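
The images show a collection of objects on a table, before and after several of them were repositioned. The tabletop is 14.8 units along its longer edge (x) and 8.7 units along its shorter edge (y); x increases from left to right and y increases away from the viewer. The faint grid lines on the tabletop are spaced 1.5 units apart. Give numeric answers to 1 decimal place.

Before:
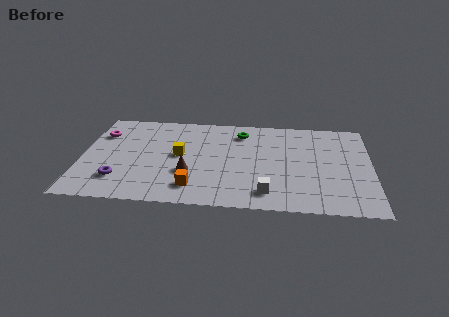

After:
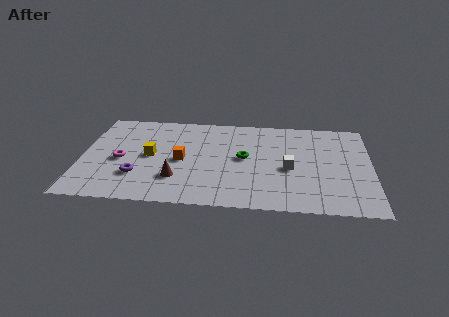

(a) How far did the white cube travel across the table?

2.5

From (9.5, 1.5) to (10.6, 3.8), the white cube covered √(1.1² + 2.3²) ≈ 2.5 units.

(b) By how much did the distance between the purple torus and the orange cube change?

-1.1

They were about 3.8 units apart before and 2.7 after — 1.1 units closer together.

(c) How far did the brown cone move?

0.8

The brown cone moved from about (5.5, 3.0) to (4.9, 2.4), a distance of √(0.6² + 0.6²) ≈ 0.8.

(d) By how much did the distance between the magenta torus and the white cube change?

-1.2

They were about 9.8 units apart before and 8.6 after — 1.2 units closer together.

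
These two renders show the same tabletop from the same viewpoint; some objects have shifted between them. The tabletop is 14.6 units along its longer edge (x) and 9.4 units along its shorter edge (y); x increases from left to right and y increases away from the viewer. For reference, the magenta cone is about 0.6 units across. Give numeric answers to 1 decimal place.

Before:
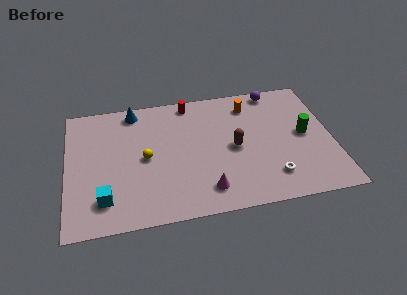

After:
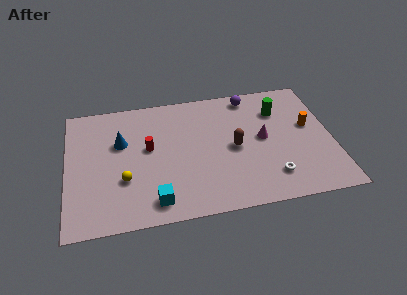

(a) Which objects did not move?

the white torus and the brown capsule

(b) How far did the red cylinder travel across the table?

3.9

From (6.9, 8.4) to (4.5, 5.3), the red cylinder covered √(2.4² + 3.1²) ≈ 3.9 units.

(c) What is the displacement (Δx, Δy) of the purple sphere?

(-1.4, -0.2)

The purple sphere was at about (11.7, 8.5) and moved to about (10.3, 8.3).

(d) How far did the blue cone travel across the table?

2.4

The blue cone moved from about (3.8, 8.3) to (3.0, 6.0), a distance of √(0.8² + 2.3²) ≈ 2.4.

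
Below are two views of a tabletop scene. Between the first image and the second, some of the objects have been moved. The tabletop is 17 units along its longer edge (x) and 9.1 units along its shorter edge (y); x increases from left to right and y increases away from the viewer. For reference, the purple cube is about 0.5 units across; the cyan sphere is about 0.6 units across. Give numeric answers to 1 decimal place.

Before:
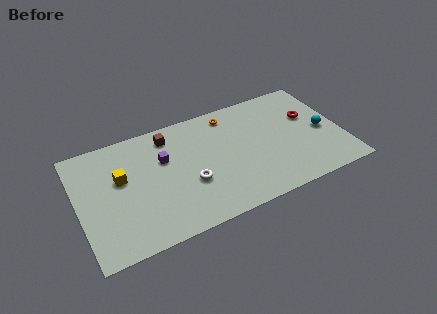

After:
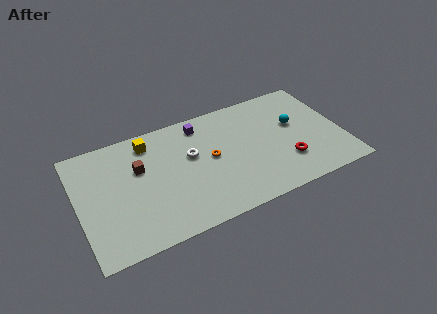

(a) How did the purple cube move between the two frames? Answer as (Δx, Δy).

(2.6, 1.8)

The purple cube was at about (5.6, 5.9) and moved to about (8.2, 7.7).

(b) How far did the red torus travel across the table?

3.6

The red torus was near (15.1, 5.7) before and (13.2, 2.6) after, so it travelled √(1.9² + 3.1²) ≈ 3.6 units.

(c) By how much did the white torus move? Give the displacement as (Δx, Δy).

(0.3, 2.1)

The white torus started near (7.0, 3.4) and ended near (7.3, 5.5).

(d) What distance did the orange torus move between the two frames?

3.4

The orange torus moved from about (10.1, 7.8) to (8.5, 4.8), a distance of √(1.6² + 3.0²) ≈ 3.4.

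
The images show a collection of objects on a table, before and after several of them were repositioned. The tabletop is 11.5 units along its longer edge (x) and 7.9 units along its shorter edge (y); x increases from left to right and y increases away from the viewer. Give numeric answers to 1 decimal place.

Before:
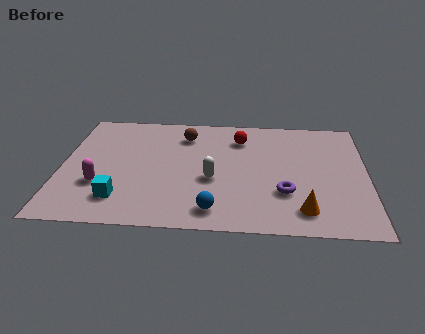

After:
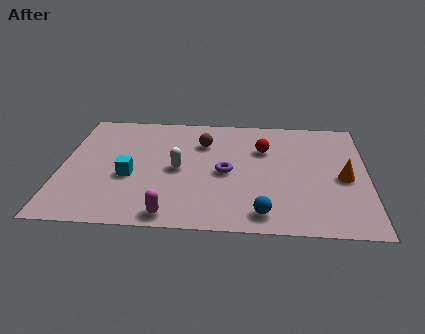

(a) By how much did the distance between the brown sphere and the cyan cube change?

-1.4

Before: roughly 5.1 units apart; after: 3.7. That's 1.4 units closer together.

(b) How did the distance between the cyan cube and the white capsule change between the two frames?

-1.8

They were about 3.7 units apart before and 1.9 after — 1.8 units closer together.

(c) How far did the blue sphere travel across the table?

1.8

The blue sphere moved from about (5.8, 1.2) to (7.6, 1.1), a distance of √(1.8² + 0.1²) ≈ 1.8.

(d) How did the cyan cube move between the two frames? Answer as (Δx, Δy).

(0.3, 1.5)

The cyan cube started near (2.3, 1.7) and ended near (2.6, 3.2).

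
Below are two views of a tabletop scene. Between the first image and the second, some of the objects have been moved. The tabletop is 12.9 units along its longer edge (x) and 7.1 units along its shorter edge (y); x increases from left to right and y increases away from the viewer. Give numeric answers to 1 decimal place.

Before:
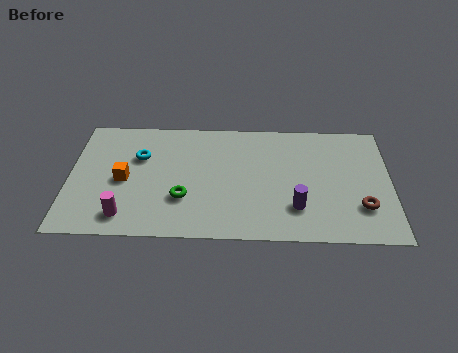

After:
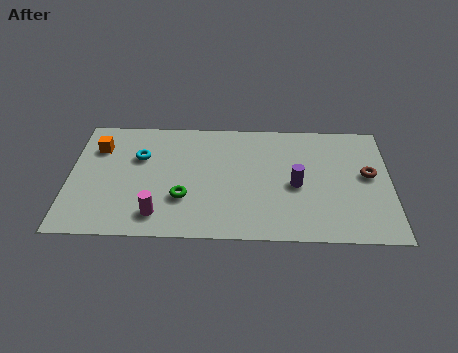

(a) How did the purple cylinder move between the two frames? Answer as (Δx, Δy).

(0.0, 1.3)

The purple cylinder was at about (9.1, 1.9) and moved to about (9.1, 3.2).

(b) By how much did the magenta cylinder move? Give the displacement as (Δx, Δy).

(1.3, 0.1)

The magenta cylinder started near (2.3, 1.2) and ended near (3.6, 1.3).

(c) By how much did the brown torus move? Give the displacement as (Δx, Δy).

(0.3, 1.9)

The brown torus was at about (11.7, 2.0) and moved to about (12.0, 3.9).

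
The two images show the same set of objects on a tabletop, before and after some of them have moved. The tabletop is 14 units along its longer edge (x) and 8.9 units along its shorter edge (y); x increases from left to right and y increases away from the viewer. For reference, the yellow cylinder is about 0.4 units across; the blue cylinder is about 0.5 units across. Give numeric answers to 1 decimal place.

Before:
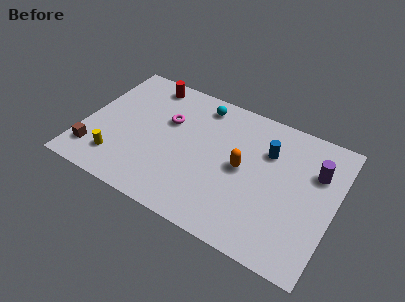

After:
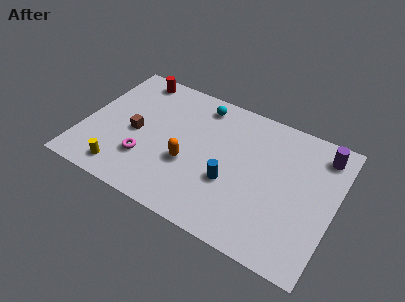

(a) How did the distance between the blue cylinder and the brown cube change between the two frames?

-4.6

The distance was about 10.2 in the first image and 5.6 in the second, so they moved 4.6 units closer together.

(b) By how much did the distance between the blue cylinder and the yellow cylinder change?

-2.9

Before: roughly 9.0 units apart; after: 6.1. That's 2.9 units closer together.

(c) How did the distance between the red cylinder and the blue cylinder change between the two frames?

+0.4

Before: roughly 7.3 units apart; after: 7.7. That's 0.4 units further apart.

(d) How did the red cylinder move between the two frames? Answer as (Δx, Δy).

(-0.8, 0.1)

The red cylinder was at about (3.0, 7.8) and moved to about (2.2, 7.9).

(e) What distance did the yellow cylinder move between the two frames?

0.7

From (2.2, 1.9) to (2.6, 1.3), the yellow cylinder covered √(0.4² + 0.6²) ≈ 0.7 units.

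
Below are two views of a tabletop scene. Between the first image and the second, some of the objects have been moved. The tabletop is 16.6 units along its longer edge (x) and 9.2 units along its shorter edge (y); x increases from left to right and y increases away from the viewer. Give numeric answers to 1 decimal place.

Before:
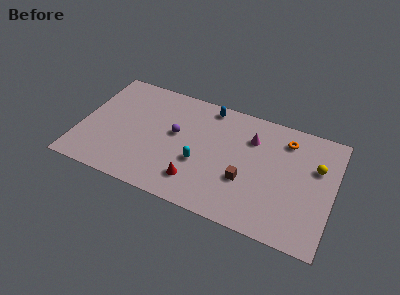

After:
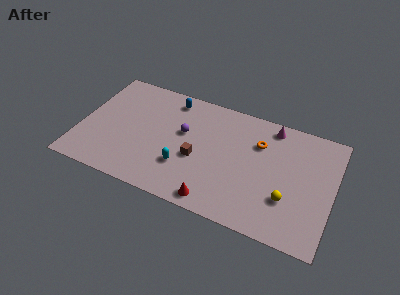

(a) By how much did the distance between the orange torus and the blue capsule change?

+0.9

Before: roughly 5.3 units apart; after: 6.2. That's 0.9 units further apart.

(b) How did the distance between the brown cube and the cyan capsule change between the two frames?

-1.7

Before: roughly 3.0 units apart; after: 1.3. That's 1.7 units closer together.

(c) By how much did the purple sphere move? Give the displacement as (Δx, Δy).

(0.5, 0.3)

The purple sphere started near (6.2, 5.2) and ended near (6.7, 5.5).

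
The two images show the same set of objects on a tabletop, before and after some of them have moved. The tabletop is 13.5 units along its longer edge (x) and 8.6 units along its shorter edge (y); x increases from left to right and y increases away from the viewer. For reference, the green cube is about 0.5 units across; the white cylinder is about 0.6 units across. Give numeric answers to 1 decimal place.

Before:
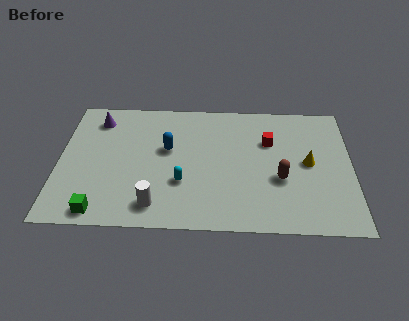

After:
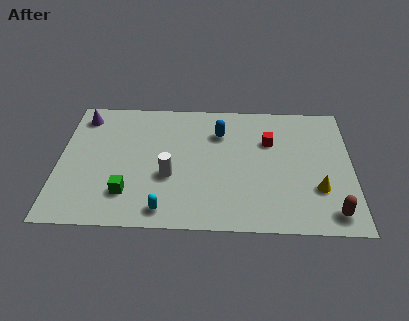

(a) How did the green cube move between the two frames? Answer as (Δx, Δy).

(1.2, 1.2)

The green cube started near (2.0, 0.9) and ended near (3.2, 2.1).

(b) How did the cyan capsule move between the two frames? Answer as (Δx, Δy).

(-0.8, -1.8)

From the two frames, the cyan capsule sits at roughly (5.7, 2.9) before and (4.9, 1.1) after.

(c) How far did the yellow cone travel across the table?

1.7

The yellow cone was near (11.5, 4.4) before and (11.9, 2.7) after, so it travelled √(0.4² + 1.7²) ≈ 1.7 units.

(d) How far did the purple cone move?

0.7

The purple cone was near (1.7, 7.0) before and (1.0, 7.2) after, so it travelled √(0.7² + 0.2²) ≈ 0.7 units.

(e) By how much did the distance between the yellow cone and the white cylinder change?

-0.8

Before: roughly 7.6 units apart; after: 6.8. That's 0.8 units closer together.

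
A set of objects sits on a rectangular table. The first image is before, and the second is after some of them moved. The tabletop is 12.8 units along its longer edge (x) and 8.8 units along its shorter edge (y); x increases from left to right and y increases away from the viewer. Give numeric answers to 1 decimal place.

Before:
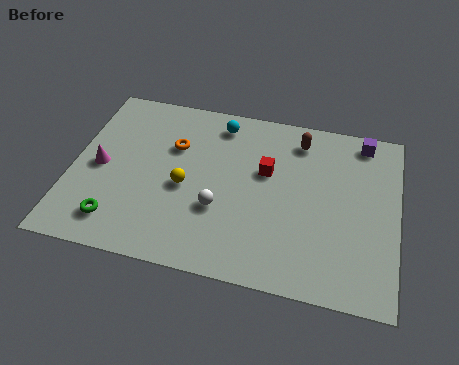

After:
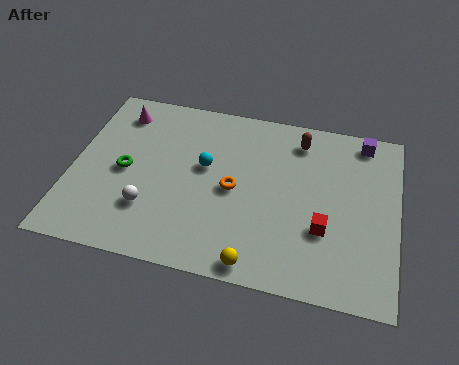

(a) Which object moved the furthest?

the yellow sphere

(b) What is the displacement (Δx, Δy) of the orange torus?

(2.5, -1.7)

From the two frames, the orange torus sits at roughly (3.9, 5.9) before and (6.4, 4.2) after.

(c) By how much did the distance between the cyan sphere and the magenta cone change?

-1.4

The distance was about 5.6 in the first image and 4.2 in the second, so they moved 1.4 units closer together.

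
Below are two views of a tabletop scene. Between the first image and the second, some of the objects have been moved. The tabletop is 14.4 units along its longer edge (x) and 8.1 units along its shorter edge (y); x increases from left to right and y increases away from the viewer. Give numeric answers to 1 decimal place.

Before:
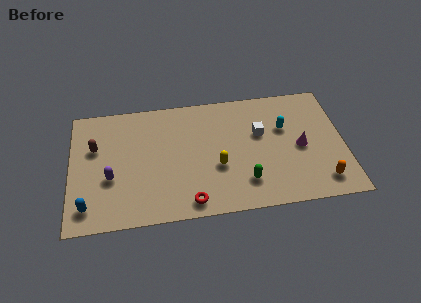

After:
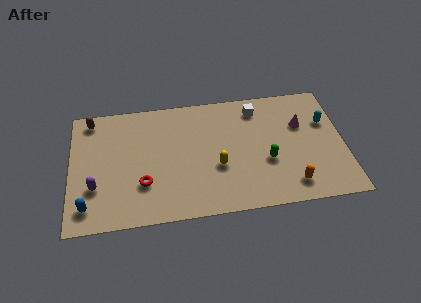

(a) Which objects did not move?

the blue capsule and the yellow capsule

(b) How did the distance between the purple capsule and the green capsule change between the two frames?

+1.9

Before: roughly 7.1 units apart; after: 9.0. That's 1.9 units further apart.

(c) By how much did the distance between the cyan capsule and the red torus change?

+3.5

The distance was about 6.6 in the first image and 10.1 in the second, so they moved 3.5 units further apart.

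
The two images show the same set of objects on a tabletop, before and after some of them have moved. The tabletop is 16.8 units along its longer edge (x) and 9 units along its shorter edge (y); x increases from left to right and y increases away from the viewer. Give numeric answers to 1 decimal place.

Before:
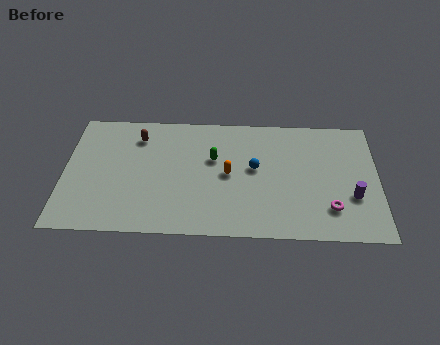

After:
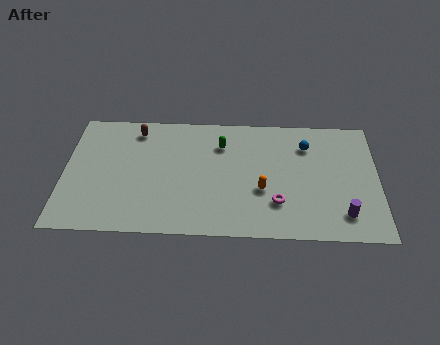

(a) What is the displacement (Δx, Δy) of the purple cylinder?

(-0.5, -1.3)

The purple cylinder started near (15.4, 3.1) and ended near (14.9, 1.8).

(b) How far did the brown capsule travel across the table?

0.5

The brown capsule moved from about (3.9, 7.1) to (3.8, 7.6), a distance of √(0.1² + 0.5²) ≈ 0.5.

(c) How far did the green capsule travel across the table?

1.2

The green capsule was near (8.0, 5.6) before and (8.4, 6.7) after, so it travelled √(0.4² + 1.1²) ≈ 1.2 units.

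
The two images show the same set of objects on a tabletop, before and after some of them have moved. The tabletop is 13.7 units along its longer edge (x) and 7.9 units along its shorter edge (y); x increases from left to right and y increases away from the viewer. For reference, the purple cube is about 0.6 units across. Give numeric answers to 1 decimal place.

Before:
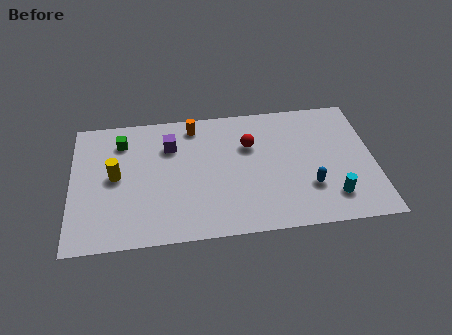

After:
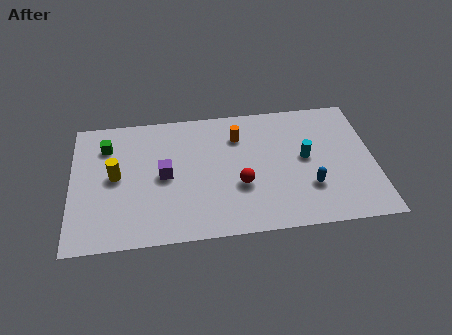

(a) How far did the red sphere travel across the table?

2.5

From (8.1, 5.3) to (7.6, 2.9), the red sphere covered √(0.5² + 2.4²) ≈ 2.5 units.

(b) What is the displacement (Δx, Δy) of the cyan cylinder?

(-1.1, 2.5)

The cyan cylinder was at about (11.7, 1.7) and moved to about (10.6, 4.2).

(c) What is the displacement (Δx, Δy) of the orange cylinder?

(2.0, -0.9)

The orange cylinder was at about (5.6, 6.8) and moved to about (7.6, 5.9).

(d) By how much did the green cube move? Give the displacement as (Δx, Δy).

(-0.7, -0.2)

From the two frames, the green cube sits at roughly (2.3, 6.2) before and (1.6, 6.0) after.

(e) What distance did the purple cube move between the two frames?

1.8

The purple cube moved from about (4.5, 5.7) to (4.2, 3.9), a distance of √(0.3² + 1.8²) ≈ 1.8.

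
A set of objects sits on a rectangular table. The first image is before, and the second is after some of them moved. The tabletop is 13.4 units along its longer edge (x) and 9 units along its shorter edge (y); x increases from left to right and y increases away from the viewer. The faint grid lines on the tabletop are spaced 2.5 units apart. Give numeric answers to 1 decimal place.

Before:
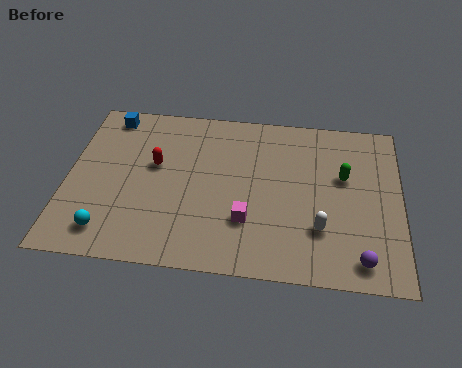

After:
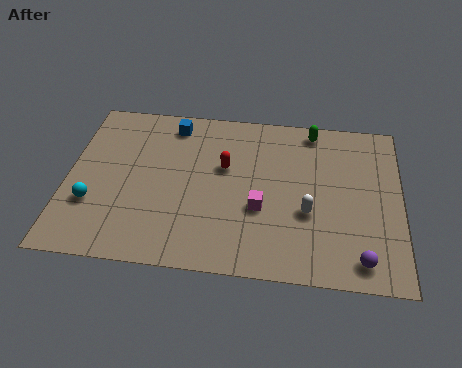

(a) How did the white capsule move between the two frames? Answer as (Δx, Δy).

(-0.5, 0.8)

The white capsule started near (10.2, 2.6) and ended near (9.7, 3.4).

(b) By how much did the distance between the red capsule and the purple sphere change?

-2.3

They were about 9.3 units apart before and 7.0 after — 2.3 units closer together.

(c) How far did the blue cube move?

2.6

The blue cube moved from about (1.5, 7.9) to (4.1, 7.7), a distance of √(2.6² + 0.2²) ≈ 2.6.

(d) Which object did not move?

the purple sphere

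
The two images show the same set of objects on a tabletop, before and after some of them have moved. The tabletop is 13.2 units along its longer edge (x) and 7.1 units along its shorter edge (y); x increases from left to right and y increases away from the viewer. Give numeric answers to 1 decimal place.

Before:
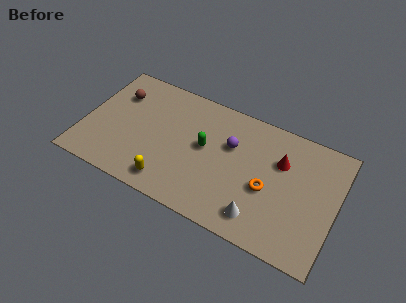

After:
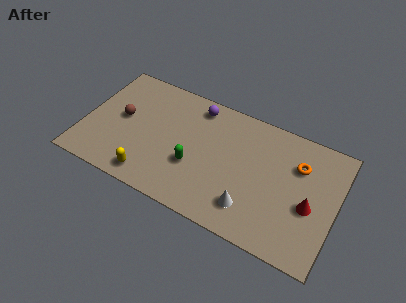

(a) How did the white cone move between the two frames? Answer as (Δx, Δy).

(-0.5, 0.3)

The white cone was at about (9.5, 1.3) and moved to about (9.0, 1.6).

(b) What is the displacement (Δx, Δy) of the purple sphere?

(-2.0, 1.5)

From the two frames, the purple sphere sits at roughly (7.6, 4.6) before and (5.6, 6.1) after.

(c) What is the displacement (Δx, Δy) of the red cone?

(1.7, -1.8)

From the two frames, the red cone sits at roughly (10.2, 4.8) before and (11.9, 3.0) after.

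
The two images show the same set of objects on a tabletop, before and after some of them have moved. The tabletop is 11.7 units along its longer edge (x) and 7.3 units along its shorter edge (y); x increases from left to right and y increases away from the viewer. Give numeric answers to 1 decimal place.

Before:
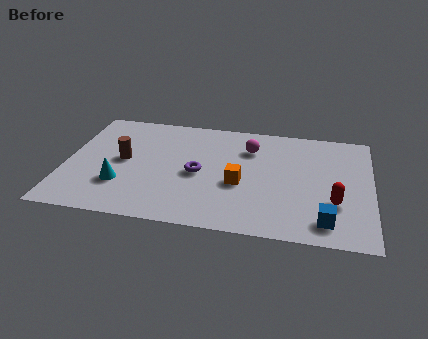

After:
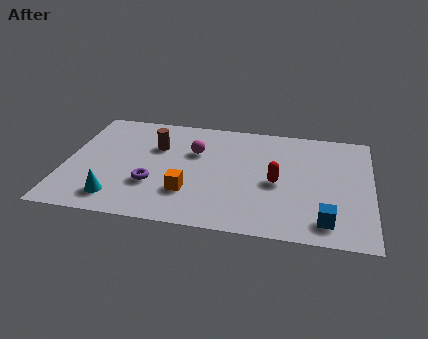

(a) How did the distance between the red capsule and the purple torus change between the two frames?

-0.5

Before: roughly 5.3 units apart; after: 4.8. That's 0.5 units closer together.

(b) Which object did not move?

the blue cube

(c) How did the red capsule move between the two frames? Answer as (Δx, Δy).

(-2.2, 0.9)

From the two frames, the red capsule sits at roughly (10.3, 2.4) before and (8.1, 3.3) after.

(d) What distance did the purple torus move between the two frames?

2.0

The purple torus moved from about (5.1, 3.4) to (3.4, 2.4), a distance of √(1.7² + 1.0²) ≈ 2.0.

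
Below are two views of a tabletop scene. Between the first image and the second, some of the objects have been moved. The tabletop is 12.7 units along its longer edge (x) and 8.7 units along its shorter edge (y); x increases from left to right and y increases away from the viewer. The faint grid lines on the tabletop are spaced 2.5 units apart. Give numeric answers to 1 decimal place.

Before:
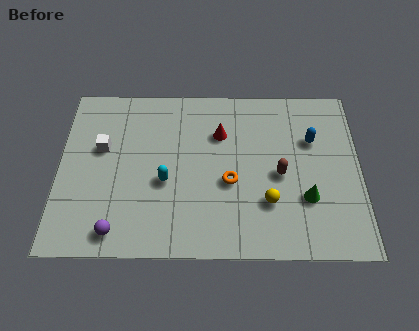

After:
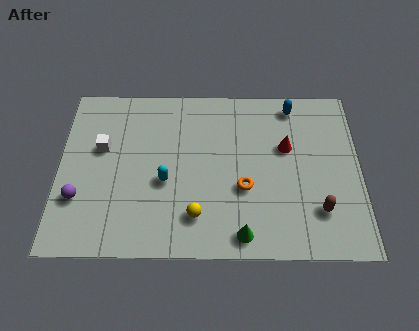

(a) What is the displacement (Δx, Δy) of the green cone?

(-2.7, -1.8)

The green cone started near (10.4, 2.8) and ended near (7.7, 1.0).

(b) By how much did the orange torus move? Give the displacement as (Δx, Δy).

(0.6, -0.3)

From the two frames, the orange torus sits at roughly (7.2, 3.6) before and (7.8, 3.3) after.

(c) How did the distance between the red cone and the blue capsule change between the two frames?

-1.7

The distance was about 3.9 in the first image and 2.2 in the second, so they moved 1.7 units closer together.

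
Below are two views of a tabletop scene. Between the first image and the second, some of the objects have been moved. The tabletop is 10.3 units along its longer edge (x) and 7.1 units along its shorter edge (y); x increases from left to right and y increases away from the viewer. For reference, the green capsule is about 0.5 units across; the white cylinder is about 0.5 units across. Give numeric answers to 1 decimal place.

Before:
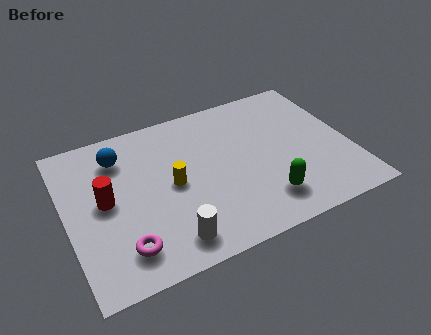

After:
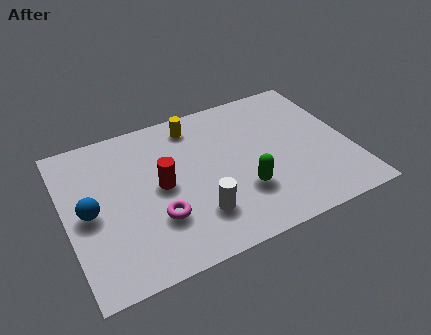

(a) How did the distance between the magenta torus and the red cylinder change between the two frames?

-0.9

They were about 2.3 units apart before and 1.4 after — 0.9 units closer together.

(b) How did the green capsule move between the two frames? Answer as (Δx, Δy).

(-0.7, 0.7)

The green capsule was at about (6.9, 1.5) and moved to about (6.2, 2.2).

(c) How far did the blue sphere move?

2.5

From (2.1, 5.5) to (0.8, 3.4), the blue sphere covered √(1.3² + 2.1²) ≈ 2.5 units.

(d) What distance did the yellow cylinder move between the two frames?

2.7

The yellow cylinder was near (3.8, 3.5) before and (4.9, 6.0) after, so it travelled √(1.1² + 2.5²) ≈ 2.7 units.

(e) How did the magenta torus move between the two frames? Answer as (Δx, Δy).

(1.3, 0.8)

From the two frames, the magenta torus sits at roughly (1.8, 1.4) before and (3.1, 2.2) after.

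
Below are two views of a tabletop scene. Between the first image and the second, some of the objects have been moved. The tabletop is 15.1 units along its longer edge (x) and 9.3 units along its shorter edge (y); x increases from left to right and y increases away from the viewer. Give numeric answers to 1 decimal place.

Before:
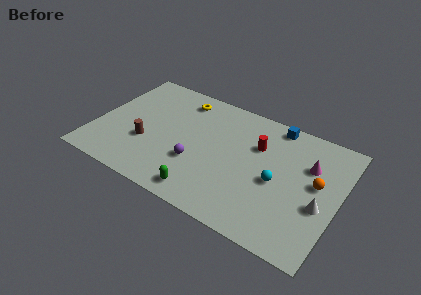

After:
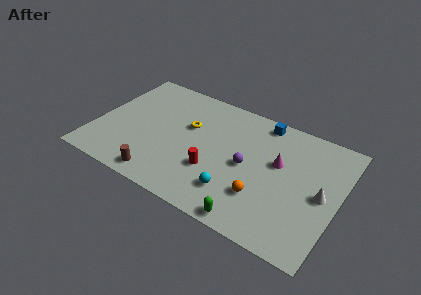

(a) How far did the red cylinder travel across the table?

3.9

From (9.9, 6.3) to (7.6, 3.1), the red cylinder covered √(2.3² + 3.2²) ≈ 3.9 units.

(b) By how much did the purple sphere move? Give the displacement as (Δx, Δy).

(3.0, 1.3)

The purple sphere was at about (6.5, 3.2) and moved to about (9.5, 4.5).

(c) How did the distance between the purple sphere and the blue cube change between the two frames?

-2.9

The distance was about 6.7 in the first image and 3.8 in the second, so they moved 2.9 units closer together.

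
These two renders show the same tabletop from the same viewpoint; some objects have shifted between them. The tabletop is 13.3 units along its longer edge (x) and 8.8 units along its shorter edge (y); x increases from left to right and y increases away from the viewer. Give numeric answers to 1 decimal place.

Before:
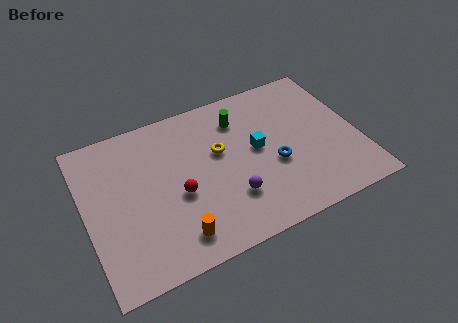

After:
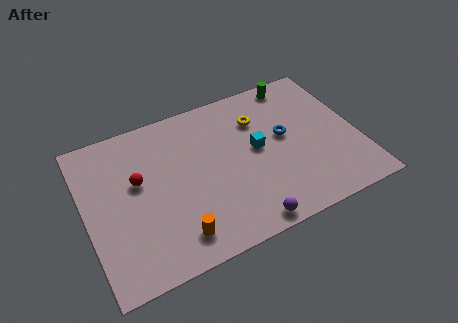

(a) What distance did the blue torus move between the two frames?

1.6

The blue torus was near (9.1, 3.5) before and (9.8, 4.9) after, so it travelled √(0.7² + 1.4²) ≈ 1.6 units.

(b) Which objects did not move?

the cyan cube and the orange cylinder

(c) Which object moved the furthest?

the green cylinder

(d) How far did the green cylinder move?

3.2

From (7.8, 6.8) to (10.8, 7.9), the green cylinder covered √(3.0² + 1.1²) ≈ 3.2 units.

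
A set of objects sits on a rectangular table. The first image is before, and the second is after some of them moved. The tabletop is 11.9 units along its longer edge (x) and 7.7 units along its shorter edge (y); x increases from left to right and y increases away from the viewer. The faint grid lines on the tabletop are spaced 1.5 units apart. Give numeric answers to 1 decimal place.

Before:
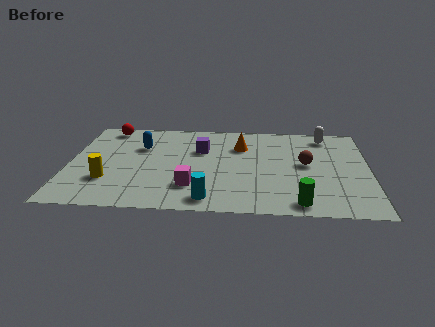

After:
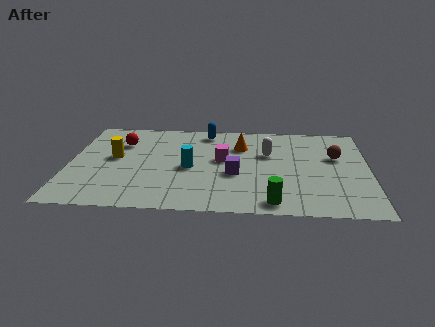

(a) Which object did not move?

the orange cone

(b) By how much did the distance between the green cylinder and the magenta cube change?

-0.4

They were about 4.3 units apart before and 3.9 after — 0.4 units closer together.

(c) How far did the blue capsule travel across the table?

3.0

The blue capsule was near (2.8, 5.2) before and (5.4, 6.7) after, so it travelled √(2.6² + 1.5²) ≈ 3.0 units.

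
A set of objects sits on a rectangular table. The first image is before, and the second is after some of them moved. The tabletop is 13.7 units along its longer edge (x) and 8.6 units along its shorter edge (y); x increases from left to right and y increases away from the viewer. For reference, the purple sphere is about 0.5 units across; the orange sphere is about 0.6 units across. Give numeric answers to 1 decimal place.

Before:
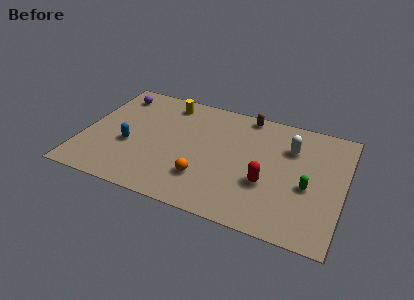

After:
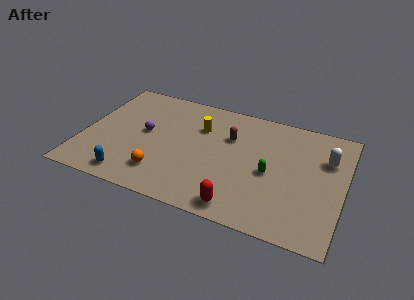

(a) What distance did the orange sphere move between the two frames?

2.2

The orange sphere moved from about (6.6, 2.3) to (4.4, 1.9), a distance of √(2.2² + 0.4²) ≈ 2.2.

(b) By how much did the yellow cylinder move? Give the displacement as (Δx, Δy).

(1.9, -1.3)

The yellow cylinder started near (4.1, 7.3) and ended near (6.0, 6.0).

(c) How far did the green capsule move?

2.0

The green capsule moved from about (11.9, 3.6) to (9.9, 3.9), a distance of √(2.0² + 0.3²) ≈ 2.0.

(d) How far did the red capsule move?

2.4

The red capsule was near (9.8, 3.1) before and (8.6, 1.0) after, so it travelled √(1.2² + 2.1²) ≈ 2.4 units.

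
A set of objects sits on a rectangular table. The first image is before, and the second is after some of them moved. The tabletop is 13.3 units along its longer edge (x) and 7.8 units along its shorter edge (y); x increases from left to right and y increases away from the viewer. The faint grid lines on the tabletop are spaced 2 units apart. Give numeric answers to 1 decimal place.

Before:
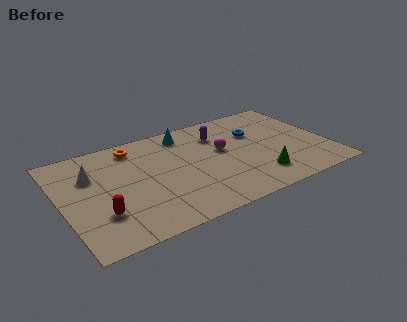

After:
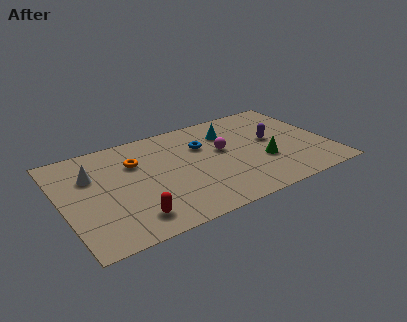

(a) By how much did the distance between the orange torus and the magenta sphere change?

-0.3

The distance was about 4.7 in the first image and 4.4 in the second, so they moved 0.3 units closer together.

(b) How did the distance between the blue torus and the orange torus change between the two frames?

-2.8

They were about 6.2 units apart before and 3.4 after — 2.8 units closer together.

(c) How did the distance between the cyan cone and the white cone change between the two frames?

+1.9

The distance was about 5.1 in the first image and 7.0 in the second, so they moved 1.9 units further apart.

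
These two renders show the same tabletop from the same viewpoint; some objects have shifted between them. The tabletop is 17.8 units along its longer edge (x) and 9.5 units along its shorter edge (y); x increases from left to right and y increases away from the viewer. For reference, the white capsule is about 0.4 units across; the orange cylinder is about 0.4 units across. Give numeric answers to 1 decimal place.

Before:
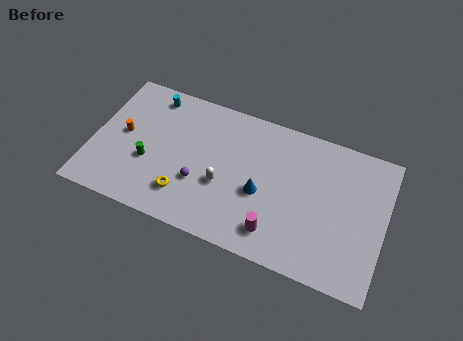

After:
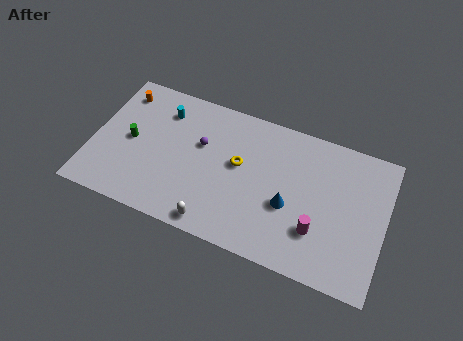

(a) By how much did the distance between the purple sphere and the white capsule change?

+3.6

They were about 1.5 units apart before and 5.1 after — 3.6 units further apart.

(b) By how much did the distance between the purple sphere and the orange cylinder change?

+0.3

Before: roughly 5.2 units apart; after: 5.5. That's 0.3 units further apart.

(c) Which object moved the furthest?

the yellow torus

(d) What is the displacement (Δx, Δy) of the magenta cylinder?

(2.4, 1.0)

The magenta cylinder started near (11.5, 1.8) and ended near (13.9, 2.8).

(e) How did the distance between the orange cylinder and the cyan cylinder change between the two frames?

-0.8

Before: roughly 3.5 units apart; after: 2.7. That's 0.8 units closer together.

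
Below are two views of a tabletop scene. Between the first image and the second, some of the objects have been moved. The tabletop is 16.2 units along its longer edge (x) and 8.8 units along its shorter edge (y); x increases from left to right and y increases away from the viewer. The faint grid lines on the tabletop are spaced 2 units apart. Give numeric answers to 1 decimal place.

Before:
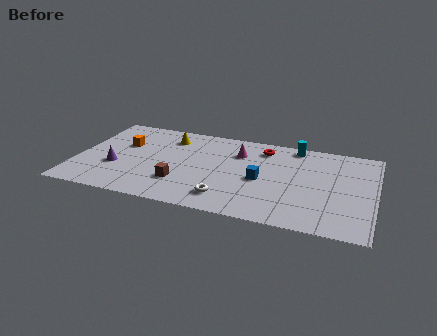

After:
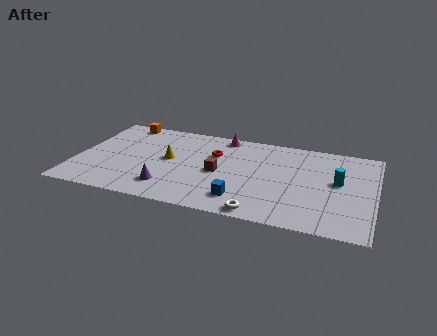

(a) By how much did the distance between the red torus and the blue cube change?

+1.3

The distance was about 3.2 in the first image and 4.5 in the second, so they moved 1.3 units further apart.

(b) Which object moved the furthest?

the cyan cylinder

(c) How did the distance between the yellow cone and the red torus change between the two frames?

-2.5

The distance was about 5.2 in the first image and 2.7 in the second, so they moved 2.5 units closer together.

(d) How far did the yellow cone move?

2.3

The yellow cone was near (4.8, 7.0) before and (5.0, 4.7) after, so it travelled √(0.2² + 2.3²) ≈ 2.3 units.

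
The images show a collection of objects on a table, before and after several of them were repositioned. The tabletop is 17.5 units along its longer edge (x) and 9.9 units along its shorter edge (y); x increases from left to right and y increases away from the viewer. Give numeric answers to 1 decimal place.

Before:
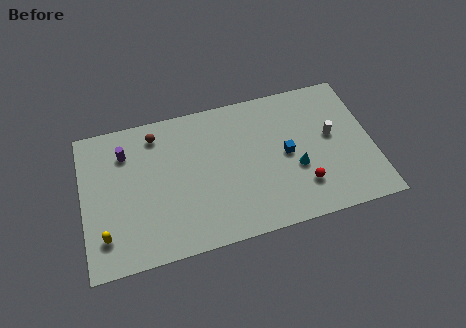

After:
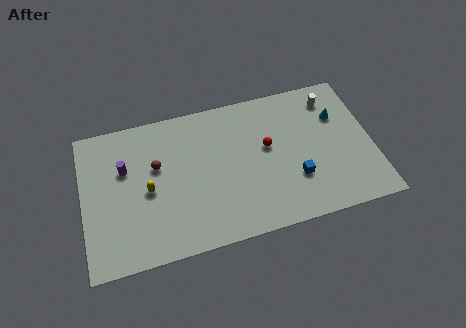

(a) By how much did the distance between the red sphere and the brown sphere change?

-3.6

Before: roughly 10.3 units apart; after: 6.7. That's 3.6 units closer together.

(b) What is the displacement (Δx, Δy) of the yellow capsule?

(2.7, 2.4)

The yellow capsule was at about (1.2, 2.2) and moved to about (3.9, 4.6).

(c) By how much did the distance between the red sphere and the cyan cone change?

+3.2

The distance was about 1.3 in the first image and 4.5 in the second, so they moved 3.2 units further apart.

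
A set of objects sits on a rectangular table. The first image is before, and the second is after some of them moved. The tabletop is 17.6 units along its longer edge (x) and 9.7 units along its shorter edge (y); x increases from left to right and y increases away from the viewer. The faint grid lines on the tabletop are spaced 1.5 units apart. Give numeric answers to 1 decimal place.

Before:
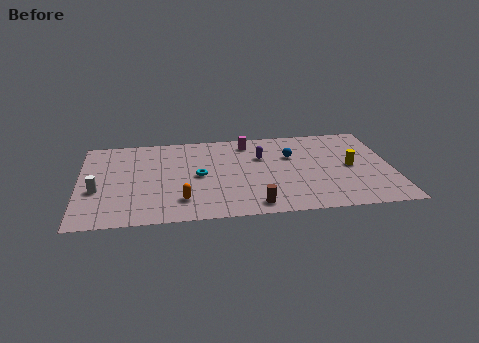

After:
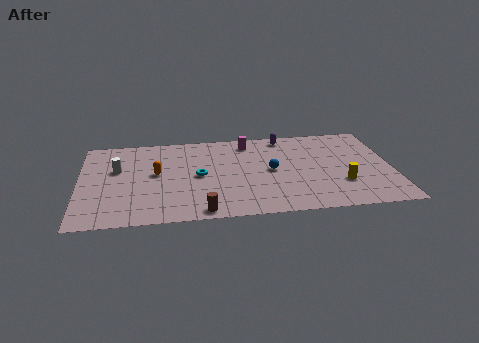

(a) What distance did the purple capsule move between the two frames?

2.5

From (10.3, 6.5) to (11.7, 8.6), the purple capsule covered √(1.4² + 2.1²) ≈ 2.5 units.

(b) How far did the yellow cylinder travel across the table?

1.9

The yellow cylinder was near (15.3, 4.8) before and (14.7, 3.0) after, so it travelled √(0.6² + 1.8²) ≈ 1.9 units.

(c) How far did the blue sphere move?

1.9

From (12.0, 6.4) to (10.8, 4.9), the blue sphere covered √(1.2² + 1.5²) ≈ 1.9 units.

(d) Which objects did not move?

the cyan torus and the magenta cylinder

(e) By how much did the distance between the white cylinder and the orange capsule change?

-2.7

They were about 5.0 units apart before and 2.3 after — 2.7 units closer together.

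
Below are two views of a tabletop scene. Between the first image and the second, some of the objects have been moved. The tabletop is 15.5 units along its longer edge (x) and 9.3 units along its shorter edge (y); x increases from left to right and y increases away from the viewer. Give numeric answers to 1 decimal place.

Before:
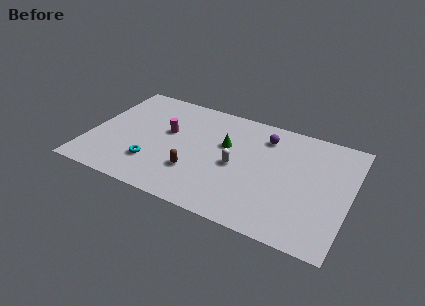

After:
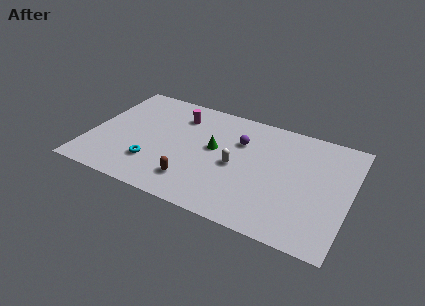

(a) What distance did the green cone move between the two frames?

0.8

The green cone was near (8.0, 5.8) before and (7.4, 5.2) after, so it travelled √(0.6² + 0.6²) ≈ 0.8 units.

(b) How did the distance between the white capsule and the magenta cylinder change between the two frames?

+0.3

Before: roughly 4.5 units apart; after: 4.8. That's 0.3 units further apart.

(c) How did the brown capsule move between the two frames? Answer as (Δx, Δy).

(0.0, -0.8)

From the two frames, the brown capsule sits at roughly (6.5, 2.8) before and (6.5, 2.0) after.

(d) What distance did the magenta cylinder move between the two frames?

1.8

From (4.5, 5.5) to (5.0, 7.2), the magenta cylinder covered √(0.5² + 1.7²) ≈ 1.8 units.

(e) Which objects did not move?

the white capsule and the cyan torus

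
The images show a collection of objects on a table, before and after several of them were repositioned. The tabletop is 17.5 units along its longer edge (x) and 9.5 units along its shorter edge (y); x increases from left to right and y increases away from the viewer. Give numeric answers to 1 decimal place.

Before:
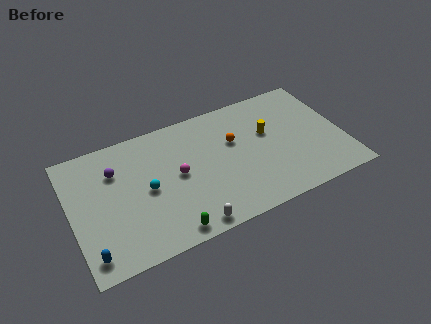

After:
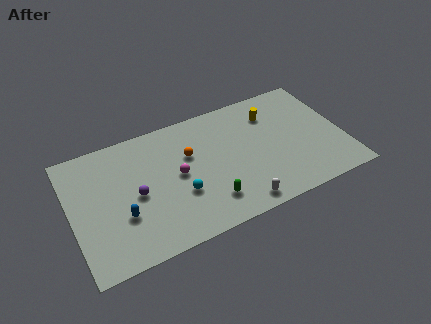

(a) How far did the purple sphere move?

2.5

From (3.0, 6.8) to (4.1, 4.5), the purple sphere covered √(1.1² + 2.3²) ≈ 2.5 units.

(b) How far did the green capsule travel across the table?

2.9

The green capsule moved from about (5.8, 1.0) to (8.5, 2.1), a distance of √(2.7² + 1.1²) ≈ 2.9.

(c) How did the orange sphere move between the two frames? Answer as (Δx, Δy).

(-2.9, 0.1)

The orange sphere started near (10.6, 6.0) and ended near (7.7, 6.1).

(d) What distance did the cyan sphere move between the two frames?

2.3

The cyan sphere moved from about (4.8, 4.6) to (6.8, 3.4), a distance of √(2.0² + 1.2²) ≈ 2.3.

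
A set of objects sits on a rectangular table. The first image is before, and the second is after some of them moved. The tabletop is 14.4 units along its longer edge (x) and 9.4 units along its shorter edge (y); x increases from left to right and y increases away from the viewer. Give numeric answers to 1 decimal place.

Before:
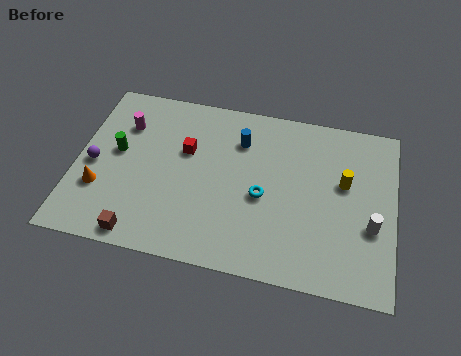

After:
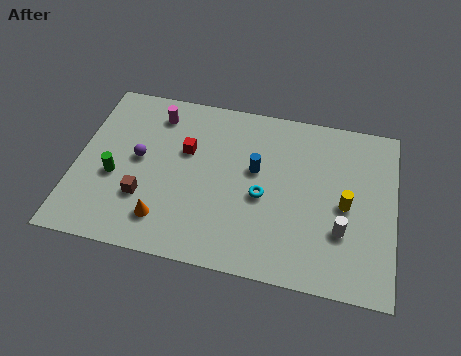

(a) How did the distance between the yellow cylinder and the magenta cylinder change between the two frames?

-0.8

The distance was about 10.2 in the first image and 9.4 in the second, so they moved 0.8 units closer together.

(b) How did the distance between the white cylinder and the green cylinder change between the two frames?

-1.4

The distance was about 11.7 in the first image and 10.3 in the second, so they moved 1.4 units closer together.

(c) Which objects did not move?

the cyan torus and the red cube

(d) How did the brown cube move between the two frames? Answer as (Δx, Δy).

(0.0, 2.0)

The brown cube started near (3.2, 0.9) and ended near (3.2, 2.9).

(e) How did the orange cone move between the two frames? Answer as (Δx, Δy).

(3.0, -1.1)

The orange cone started near (1.2, 3.0) and ended near (4.2, 1.9).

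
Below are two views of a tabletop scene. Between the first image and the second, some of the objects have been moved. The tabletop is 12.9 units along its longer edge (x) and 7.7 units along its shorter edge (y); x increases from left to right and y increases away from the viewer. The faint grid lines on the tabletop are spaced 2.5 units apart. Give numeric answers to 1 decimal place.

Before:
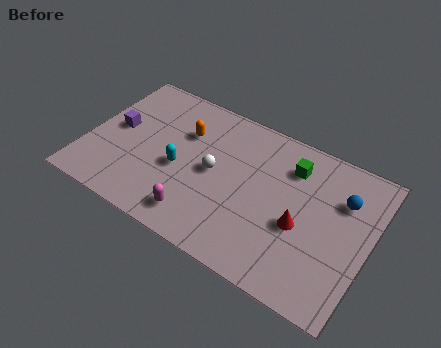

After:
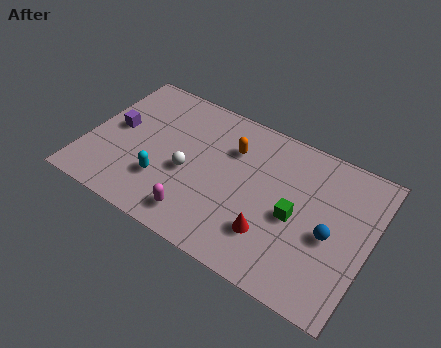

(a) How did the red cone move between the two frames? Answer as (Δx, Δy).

(-1.2, -1.1)

The red cone started near (9.9, 3.2) and ended near (8.7, 2.1).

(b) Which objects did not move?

the magenta capsule and the purple cube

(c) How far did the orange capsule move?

2.2

From (4.2, 5.3) to (6.4, 5.5), the orange capsule covered √(2.2² + 0.2²) ≈ 2.2 units.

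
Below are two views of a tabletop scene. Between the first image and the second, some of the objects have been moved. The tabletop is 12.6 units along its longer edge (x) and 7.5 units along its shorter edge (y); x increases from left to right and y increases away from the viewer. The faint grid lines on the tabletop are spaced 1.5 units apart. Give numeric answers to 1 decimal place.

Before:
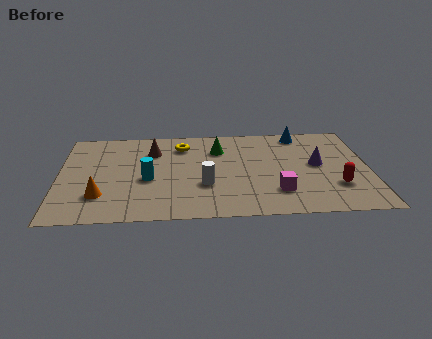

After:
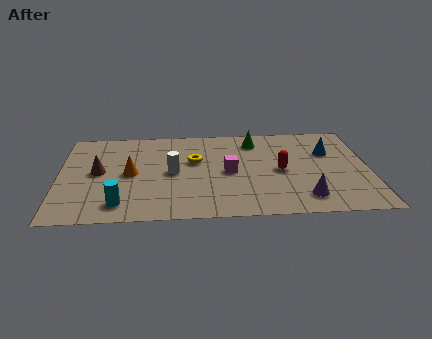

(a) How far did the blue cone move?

1.9

From (9.9, 6.6) to (11.0, 5.0), the blue cone covered √(1.1² + 1.6²) ≈ 1.9 units.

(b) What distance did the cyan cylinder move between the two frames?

2.2

From (3.6, 3.2) to (2.5, 1.3), the cyan cylinder covered √(1.1² + 1.9²) ≈ 2.2 units.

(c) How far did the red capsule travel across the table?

2.6

The red capsule moved from about (11.2, 2.2) to (9.0, 3.6), a distance of √(2.2² + 1.4²) ≈ 2.6.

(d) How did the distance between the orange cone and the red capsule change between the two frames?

-3.4

The distance was about 9.5 in the first image and 6.1 in the second, so they moved 3.4 units closer together.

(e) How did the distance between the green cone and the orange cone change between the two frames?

-0.3

They were about 5.9 units apart before and 5.6 after — 0.3 units closer together.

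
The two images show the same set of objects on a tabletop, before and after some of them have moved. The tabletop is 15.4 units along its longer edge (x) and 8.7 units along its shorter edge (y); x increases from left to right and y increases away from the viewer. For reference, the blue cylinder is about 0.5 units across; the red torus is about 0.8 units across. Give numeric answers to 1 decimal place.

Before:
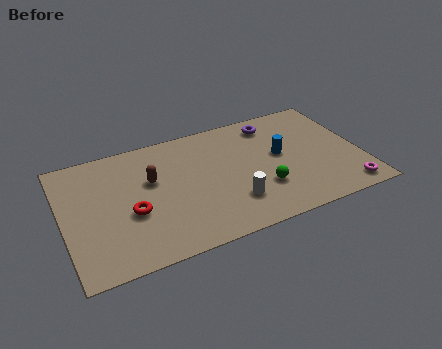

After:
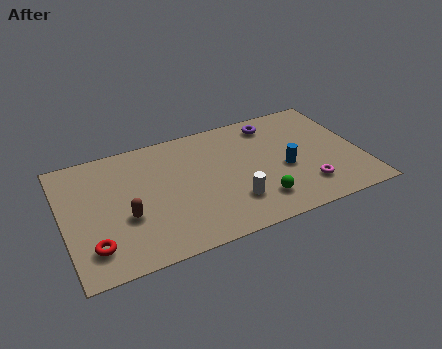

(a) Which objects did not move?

the white cylinder and the purple torus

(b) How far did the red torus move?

2.6

The red torus moved from about (3.4, 3.5) to (1.3, 1.9), a distance of √(2.1² + 1.6²) ≈ 2.6.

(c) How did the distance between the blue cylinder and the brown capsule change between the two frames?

+1.6

They were about 6.7 units apart before and 8.3 after — 1.6 units further apart.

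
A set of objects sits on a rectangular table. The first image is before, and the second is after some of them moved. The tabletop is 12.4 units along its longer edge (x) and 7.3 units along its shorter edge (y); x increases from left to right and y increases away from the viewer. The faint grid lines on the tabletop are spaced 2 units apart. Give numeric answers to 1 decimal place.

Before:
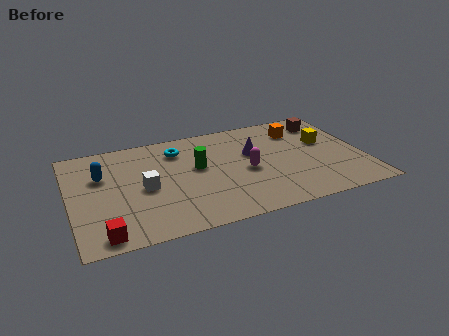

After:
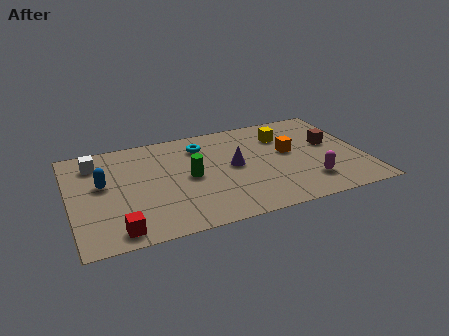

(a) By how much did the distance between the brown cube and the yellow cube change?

+0.7

Before: roughly 1.5 units apart; after: 2.2. That's 0.7 units further apart.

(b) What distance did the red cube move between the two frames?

0.6

The red cube was near (1.2, 0.8) before and (1.8, 0.9) after, so it travelled √(0.6² + 0.1²) ≈ 0.6 units.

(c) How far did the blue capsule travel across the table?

0.6

From (1.4, 4.8) to (1.4, 4.2), the blue capsule covered √(0.0² + 0.6²) ≈ 0.6 units.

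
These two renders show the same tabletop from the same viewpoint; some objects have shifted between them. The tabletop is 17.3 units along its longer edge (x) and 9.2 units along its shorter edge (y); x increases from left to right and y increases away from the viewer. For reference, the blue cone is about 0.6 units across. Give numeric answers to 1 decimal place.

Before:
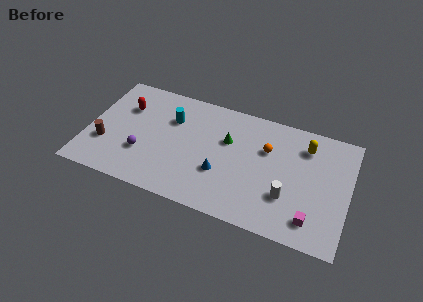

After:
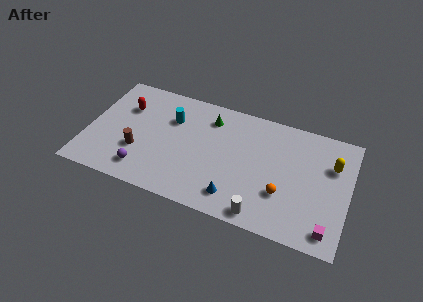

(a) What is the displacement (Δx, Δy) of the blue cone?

(1.1, -1.5)

From the two frames, the blue cone sits at roughly (9.0, 3.2) before and (10.1, 1.7) after.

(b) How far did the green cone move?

1.9

From (9.2, 5.9) to (7.9, 7.3), the green cone covered √(1.3² + 1.4²) ≈ 1.9 units.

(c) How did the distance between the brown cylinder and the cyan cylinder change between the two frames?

-1.5

They were about 5.3 units apart before and 3.8 after — 1.5 units closer together.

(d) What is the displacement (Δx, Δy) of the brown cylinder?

(2.2, 0.1)

From the two frames, the brown cylinder sits at roughly (1.3, 3.0) before and (3.5, 3.1) after.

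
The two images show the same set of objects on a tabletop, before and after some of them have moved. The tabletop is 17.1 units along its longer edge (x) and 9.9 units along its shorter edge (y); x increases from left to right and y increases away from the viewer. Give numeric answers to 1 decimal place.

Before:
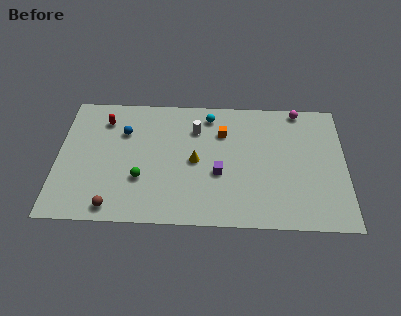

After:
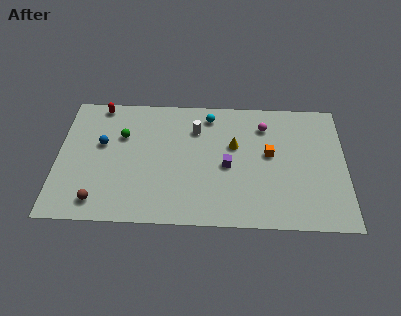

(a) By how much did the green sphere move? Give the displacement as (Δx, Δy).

(-1.2, 3.3)

The green sphere started near (5.0, 3.3) and ended near (3.8, 6.6).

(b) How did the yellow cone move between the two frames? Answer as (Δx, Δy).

(2.3, 1.3)

From the two frames, the yellow cone sits at roughly (8.2, 4.8) before and (10.5, 6.1) after.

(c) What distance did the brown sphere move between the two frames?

1.0

The brown sphere moved from about (3.4, 1.1) to (2.5, 1.5), a distance of √(0.9² + 0.4²) ≈ 1.0.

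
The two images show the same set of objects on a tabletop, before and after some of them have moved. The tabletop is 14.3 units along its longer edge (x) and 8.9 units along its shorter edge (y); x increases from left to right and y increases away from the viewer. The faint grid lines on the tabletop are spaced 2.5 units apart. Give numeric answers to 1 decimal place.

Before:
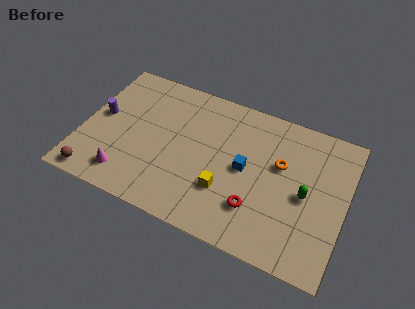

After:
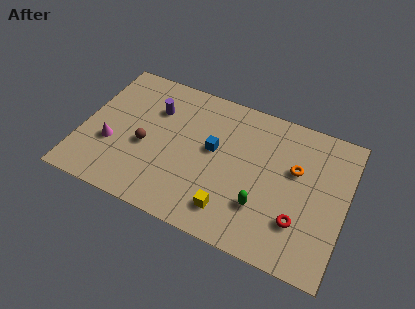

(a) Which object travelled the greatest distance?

the brown sphere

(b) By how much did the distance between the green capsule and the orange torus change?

+1.3

The distance was about 2.0 in the first image and 3.3 in the second, so they moved 1.3 units further apart.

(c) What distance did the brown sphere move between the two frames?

3.8

From (1.1, 0.9) to (3.5, 3.8), the brown sphere covered √(2.4² + 2.9²) ≈ 3.8 units.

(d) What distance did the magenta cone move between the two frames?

1.9

The magenta cone moved from about (2.7, 1.6) to (1.7, 3.2), a distance of √(1.0² + 1.6²) ≈ 1.9.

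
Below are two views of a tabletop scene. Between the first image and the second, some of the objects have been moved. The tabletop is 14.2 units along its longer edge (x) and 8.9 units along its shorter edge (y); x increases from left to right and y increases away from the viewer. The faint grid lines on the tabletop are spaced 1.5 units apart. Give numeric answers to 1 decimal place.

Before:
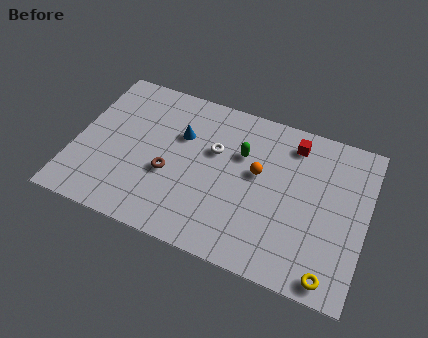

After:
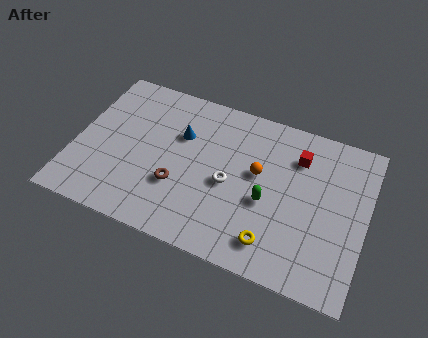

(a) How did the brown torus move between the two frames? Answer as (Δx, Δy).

(0.5, -0.5)

From the two frames, the brown torus sits at roughly (4.7, 3.5) before and (5.2, 3.0) after.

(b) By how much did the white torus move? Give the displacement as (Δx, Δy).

(0.9, -1.6)

From the two frames, the white torus sits at roughly (6.7, 5.6) before and (7.6, 4.0) after.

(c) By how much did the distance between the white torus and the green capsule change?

+0.6

Before: roughly 1.3 units apart; after: 1.9. That's 0.6 units further apart.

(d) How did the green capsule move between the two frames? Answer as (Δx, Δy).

(1.5, -2.2)

The green capsule started near (8.0, 5.9) and ended near (9.5, 3.7).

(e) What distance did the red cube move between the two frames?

0.8

From (10.4, 7.4) to (10.7, 6.7), the red cube covered √(0.3² + 0.7²) ≈ 0.8 units.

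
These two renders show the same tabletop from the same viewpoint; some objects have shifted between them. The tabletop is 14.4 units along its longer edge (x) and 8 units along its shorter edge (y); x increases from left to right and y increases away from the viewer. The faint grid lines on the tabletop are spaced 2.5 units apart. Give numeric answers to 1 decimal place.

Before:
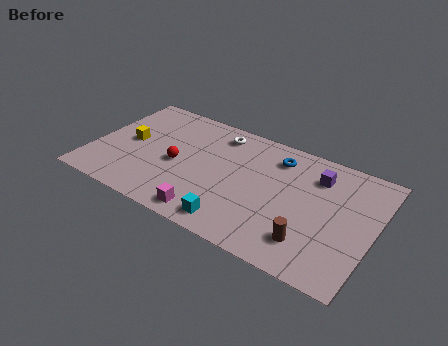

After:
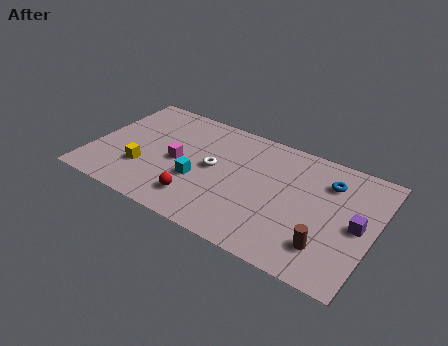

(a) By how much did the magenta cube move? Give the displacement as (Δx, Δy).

(-2.1, 2.8)

From the two frames, the magenta cube sits at roughly (6.5, 1.0) before and (4.4, 3.8) after.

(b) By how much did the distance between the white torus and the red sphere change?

-1.0

They were about 3.5 units apart before and 2.5 after — 1.0 units closer together.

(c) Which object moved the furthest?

the magenta cube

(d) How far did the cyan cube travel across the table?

2.9

From (7.8, 1.1) to (5.6, 3.0), the cyan cube covered √(2.2² + 1.9²) ≈ 2.9 units.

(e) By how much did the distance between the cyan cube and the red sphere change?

-2.9

The distance was about 4.2 in the first image and 1.3 in the second, so they moved 2.9 units closer together.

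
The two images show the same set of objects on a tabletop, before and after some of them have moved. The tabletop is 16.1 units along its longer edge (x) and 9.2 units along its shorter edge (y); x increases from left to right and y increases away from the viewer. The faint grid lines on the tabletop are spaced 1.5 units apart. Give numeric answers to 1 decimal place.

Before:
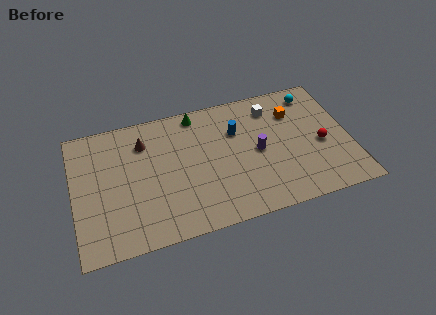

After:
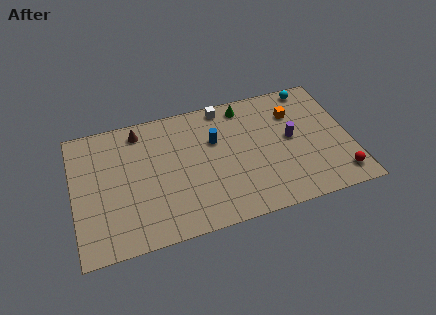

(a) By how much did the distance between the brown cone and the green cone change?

+2.8

Before: roughly 3.4 units apart; after: 6.2. That's 2.8 units further apart.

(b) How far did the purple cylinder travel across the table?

2.0

The purple cylinder moved from about (10.7, 4.5) to (12.7, 4.9), a distance of √(2.0² + 0.4²) ≈ 2.0.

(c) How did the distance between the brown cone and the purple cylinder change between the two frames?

+2.2

Before: roughly 7.0 units apart; after: 9.2. That's 2.2 units further apart.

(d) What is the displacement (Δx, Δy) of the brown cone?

(-0.2, 0.9)

The brown cone started near (4.2, 7.0) and ended near (4.0, 7.9).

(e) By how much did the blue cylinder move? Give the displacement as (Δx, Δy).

(-1.3, -0.3)

From the two frames, the blue cylinder sits at roughly (9.6, 6.3) before and (8.3, 6.0) after.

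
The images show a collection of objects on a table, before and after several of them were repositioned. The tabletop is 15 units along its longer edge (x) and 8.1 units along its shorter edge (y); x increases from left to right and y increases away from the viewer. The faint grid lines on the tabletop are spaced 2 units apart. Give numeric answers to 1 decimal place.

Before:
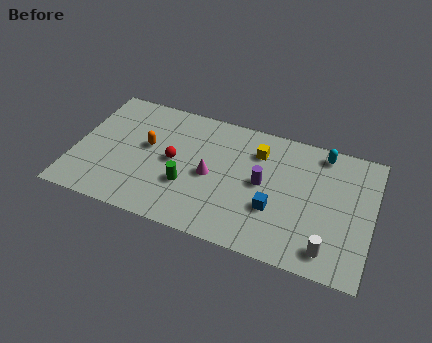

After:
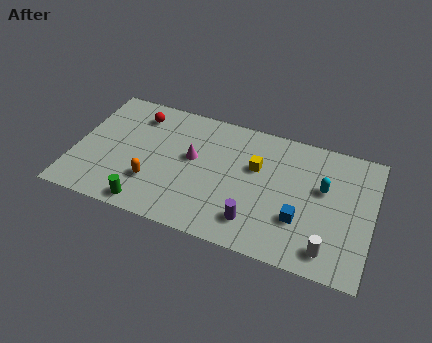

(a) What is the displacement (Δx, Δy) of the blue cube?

(1.3, -0.2)

From the two frames, the blue cube sits at roughly (10.2, 2.8) before and (11.5, 2.6) after.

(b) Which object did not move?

the white cylinder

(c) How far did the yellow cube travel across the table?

1.0

From (9.1, 6.1) to (9.1, 5.1), the yellow cube covered √(0.0² + 1.0²) ≈ 1.0 units.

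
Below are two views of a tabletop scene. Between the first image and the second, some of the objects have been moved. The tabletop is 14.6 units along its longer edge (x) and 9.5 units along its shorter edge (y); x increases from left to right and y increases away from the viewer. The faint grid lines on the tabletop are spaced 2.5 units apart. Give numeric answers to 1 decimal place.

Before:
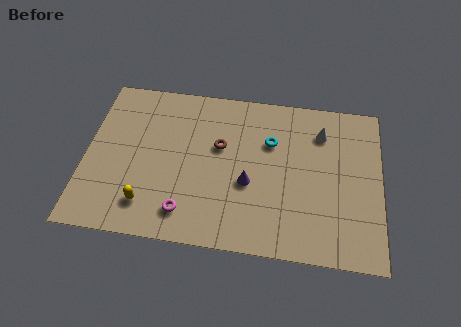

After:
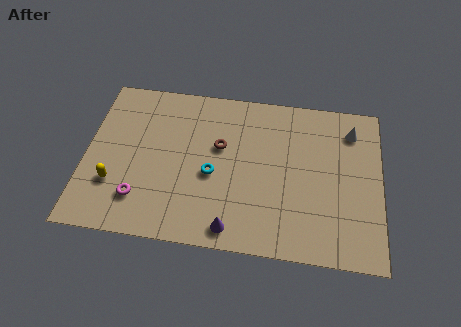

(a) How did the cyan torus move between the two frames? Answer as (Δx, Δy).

(-2.8, -2.3)

The cyan torus started near (9.1, 6.4) and ended near (6.3, 4.1).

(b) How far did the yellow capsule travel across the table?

2.0

The yellow capsule was near (3.2, 1.9) before and (1.5, 2.9) after, so it travelled √(1.7² + 1.0²) ≈ 2.0 units.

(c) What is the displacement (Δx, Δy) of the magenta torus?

(-2.3, 0.5)

The magenta torus started near (5.1, 1.7) and ended near (2.8, 2.2).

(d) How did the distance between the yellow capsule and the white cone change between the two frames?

+2.5

The distance was about 10.0 in the first image and 12.5 in the second, so they moved 2.5 units further apart.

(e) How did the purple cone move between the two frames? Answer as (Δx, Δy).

(-0.7, -2.7)

The purple cone started near (8.1, 3.8) and ended near (7.4, 1.1).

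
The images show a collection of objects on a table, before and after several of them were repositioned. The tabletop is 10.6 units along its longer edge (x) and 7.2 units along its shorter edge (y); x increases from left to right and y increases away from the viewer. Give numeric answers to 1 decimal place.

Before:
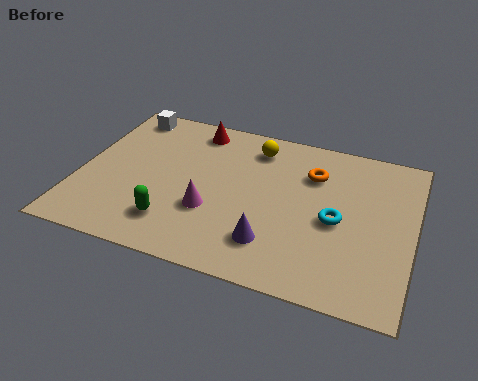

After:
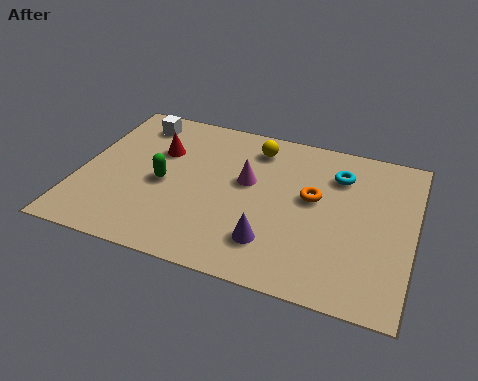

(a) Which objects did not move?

the purple cone and the yellow sphere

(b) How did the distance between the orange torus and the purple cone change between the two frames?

-1.0

They were about 3.6 units apart before and 2.6 after — 1.0 units closer together.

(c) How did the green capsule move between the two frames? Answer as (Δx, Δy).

(-0.5, 1.7)

From the two frames, the green capsule sits at roughly (3.2, 1.6) before and (2.7, 3.3) after.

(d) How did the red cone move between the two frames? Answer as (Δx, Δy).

(-1.0, -1.4)

The red cone was at about (3.4, 6.2) and moved to about (2.4, 4.8).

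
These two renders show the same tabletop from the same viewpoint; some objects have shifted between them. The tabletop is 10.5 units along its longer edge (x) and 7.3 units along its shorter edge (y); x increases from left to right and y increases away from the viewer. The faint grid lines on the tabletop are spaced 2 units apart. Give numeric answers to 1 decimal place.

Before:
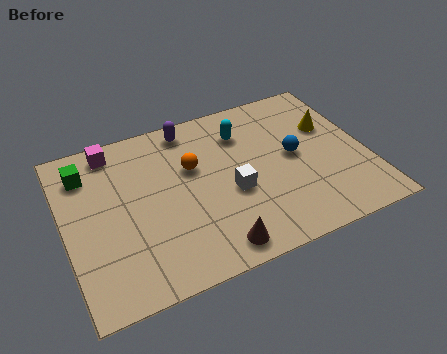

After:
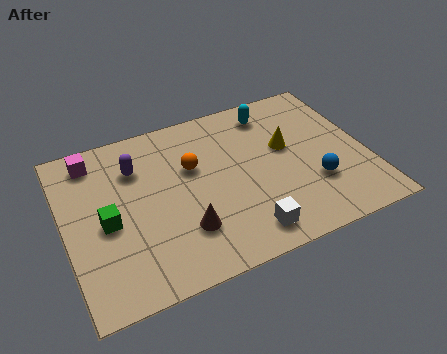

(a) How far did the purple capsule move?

2.3

The purple capsule moved from about (4.6, 6.4) to (2.6, 5.3), a distance of √(2.0² + 1.1²) ≈ 2.3.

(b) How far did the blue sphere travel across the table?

1.6

The blue sphere was near (8.0, 3.8) before and (8.5, 2.3) after, so it travelled √(0.5² + 1.5²) ≈ 1.6 units.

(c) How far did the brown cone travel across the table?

1.4

The brown cone moved from about (4.8, 0.9) to (3.9, 2.0), a distance of √(0.9² + 1.1²) ≈ 1.4.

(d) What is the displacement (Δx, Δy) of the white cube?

(0.2, -1.9)

The white cube started near (5.7, 3.0) and ended near (5.9, 1.1).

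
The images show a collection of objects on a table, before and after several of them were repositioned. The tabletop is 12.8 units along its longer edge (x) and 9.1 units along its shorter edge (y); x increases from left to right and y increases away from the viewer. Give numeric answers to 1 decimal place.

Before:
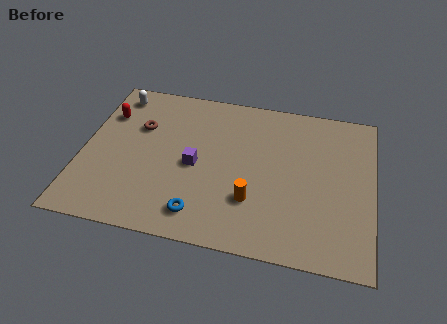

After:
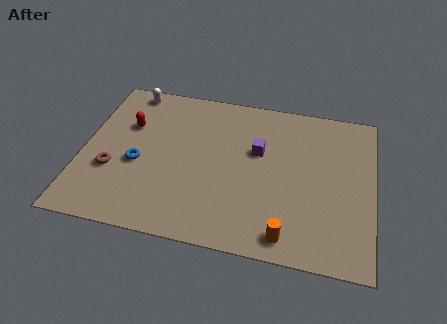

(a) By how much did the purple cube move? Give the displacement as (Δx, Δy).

(2.7, 1.4)

The purple cube started near (5.0, 4.2) and ended near (7.7, 5.6).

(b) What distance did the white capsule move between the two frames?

0.7

The white capsule moved from about (1.2, 7.8) to (1.8, 8.2), a distance of √(0.6² + 0.4²) ≈ 0.7.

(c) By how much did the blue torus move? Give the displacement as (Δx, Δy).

(-2.9, 2.3)

The blue torus was at about (5.4, 1.5) and moved to about (2.5, 3.8).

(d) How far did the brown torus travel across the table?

3.0

The brown torus was near (2.4, 6.0) before and (1.4, 3.2) after, so it travelled √(1.0² + 2.8²) ≈ 3.0 units.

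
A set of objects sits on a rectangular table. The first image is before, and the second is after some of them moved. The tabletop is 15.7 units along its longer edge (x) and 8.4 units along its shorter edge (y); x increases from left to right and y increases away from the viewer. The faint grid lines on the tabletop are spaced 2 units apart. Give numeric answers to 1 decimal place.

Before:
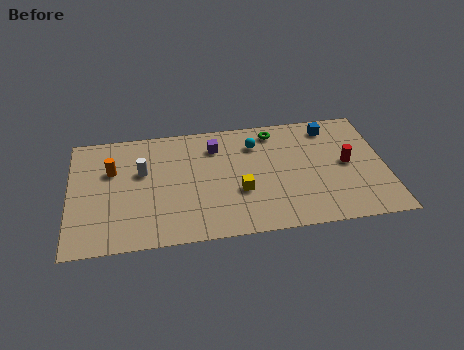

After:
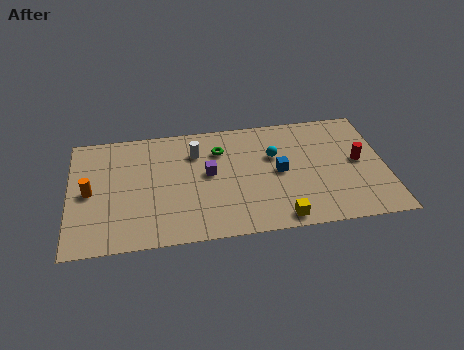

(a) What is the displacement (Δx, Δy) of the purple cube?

(-0.4, -1.9)

The purple cube was at about (7.3, 6.5) and moved to about (6.9, 4.6).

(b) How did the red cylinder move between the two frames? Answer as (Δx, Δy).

(0.6, 0.1)

The red cylinder started near (13.8, 4.3) and ended near (14.4, 4.4).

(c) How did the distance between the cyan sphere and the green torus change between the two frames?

+1.5

They were about 1.3 units apart before and 2.8 after — 1.5 units further apart.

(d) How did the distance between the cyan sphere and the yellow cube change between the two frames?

+1.1

The distance was about 3.4 in the first image and 4.5 in the second, so they moved 1.1 units further apart.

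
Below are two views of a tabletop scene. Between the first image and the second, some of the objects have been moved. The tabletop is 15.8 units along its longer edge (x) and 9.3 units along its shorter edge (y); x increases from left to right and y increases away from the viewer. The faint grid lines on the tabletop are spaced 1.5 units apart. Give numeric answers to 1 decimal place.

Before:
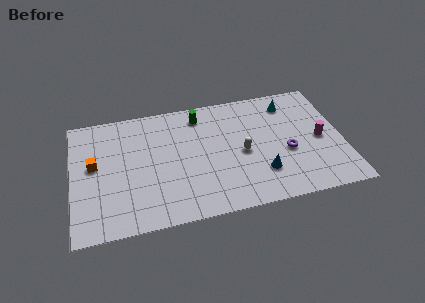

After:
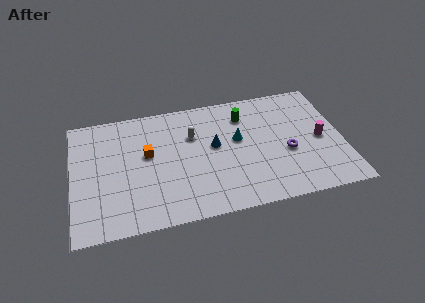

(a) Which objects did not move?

the magenta cylinder and the purple torus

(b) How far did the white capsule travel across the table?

3.4

The white capsule moved from about (9.9, 4.3) to (7.1, 6.3), a distance of √(2.8² + 2.0²) ≈ 3.4.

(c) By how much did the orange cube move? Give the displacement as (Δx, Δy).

(3.1, 0.2)

The orange cube was at about (1.3, 5.2) and moved to about (4.4, 5.4).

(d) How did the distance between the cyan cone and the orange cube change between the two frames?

-6.5

They were about 11.8 units apart before and 5.3 after — 6.5 units closer together.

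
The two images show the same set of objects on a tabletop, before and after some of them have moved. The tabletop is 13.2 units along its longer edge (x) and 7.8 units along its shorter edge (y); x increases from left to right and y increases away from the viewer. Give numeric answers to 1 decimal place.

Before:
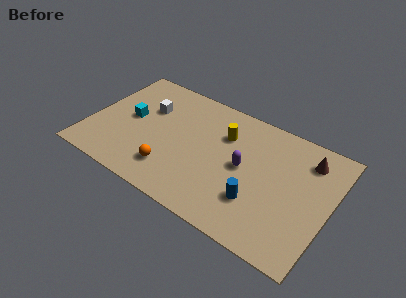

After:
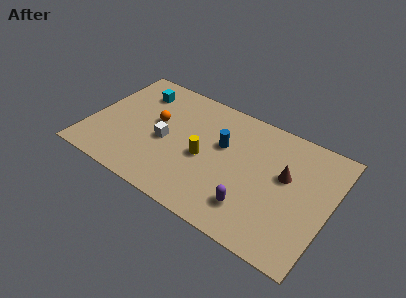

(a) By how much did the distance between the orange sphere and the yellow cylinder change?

-1.3

They were about 4.4 units apart before and 3.1 after — 1.3 units closer together.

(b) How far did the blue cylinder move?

3.4

The blue cylinder moved from about (9.5, 2.3) to (7.2, 4.8), a distance of √(2.3² + 2.5²) ≈ 3.4.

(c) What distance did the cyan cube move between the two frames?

2.0

The cyan cube moved from about (2.1, 4.1) to (2.2, 6.1), a distance of √(0.1² + 2.0²) ≈ 2.0.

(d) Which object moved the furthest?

the blue cylinder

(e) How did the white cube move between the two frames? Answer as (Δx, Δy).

(1.3, -1.7)

The white cube started near (2.9, 5.2) and ended near (4.2, 3.5).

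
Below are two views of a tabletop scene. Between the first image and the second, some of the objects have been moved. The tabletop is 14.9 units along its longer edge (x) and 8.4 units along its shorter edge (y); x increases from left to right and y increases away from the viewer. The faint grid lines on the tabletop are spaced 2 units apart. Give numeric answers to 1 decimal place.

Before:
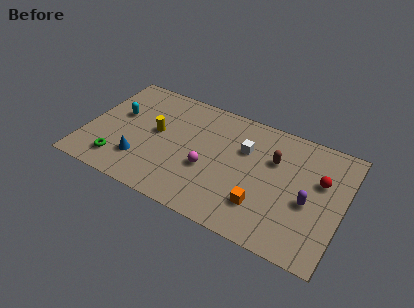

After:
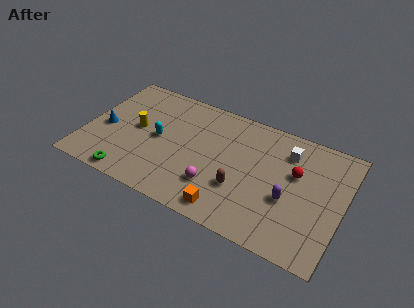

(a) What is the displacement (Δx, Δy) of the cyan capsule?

(2.5, -0.8)

The cyan capsule started near (1.7, 5.0) and ended near (4.2, 4.2).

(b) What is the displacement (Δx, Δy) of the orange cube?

(-1.8, -1.1)

The orange cube started near (10.5, 2.2) and ended near (8.7, 1.1).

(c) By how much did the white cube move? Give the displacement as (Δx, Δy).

(2.4, 0.9)

From the two frames, the white cube sits at roughly (9.1, 5.6) before and (11.5, 6.5) after.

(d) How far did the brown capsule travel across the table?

3.2

The brown capsule moved from about (10.8, 5.6) to (9.2, 2.8), a distance of √(1.6² + 2.8²) ≈ 3.2.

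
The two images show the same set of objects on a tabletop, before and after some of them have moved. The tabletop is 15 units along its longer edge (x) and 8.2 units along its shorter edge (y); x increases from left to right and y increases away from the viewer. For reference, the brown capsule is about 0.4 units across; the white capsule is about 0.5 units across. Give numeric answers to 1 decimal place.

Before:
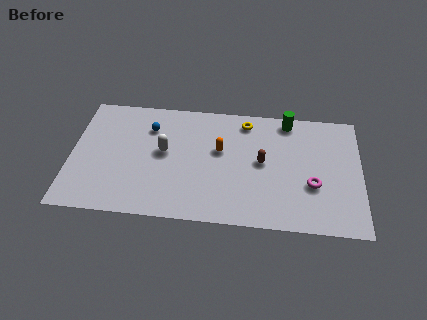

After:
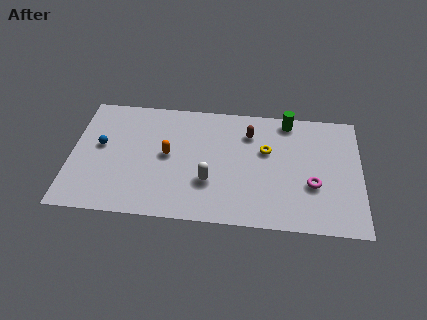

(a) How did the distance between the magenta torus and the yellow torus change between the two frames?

-2.1

They were about 5.3 units apart before and 3.2 after — 2.1 units closer together.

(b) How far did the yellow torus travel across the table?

2.2

From (9.0, 7.0) to (10.1, 5.1), the yellow torus covered √(1.1² + 1.9²) ≈ 2.2 units.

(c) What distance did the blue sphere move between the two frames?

2.9

From (4.0, 6.1) to (1.5, 4.6), the blue sphere covered √(2.5² + 1.5²) ≈ 2.9 units.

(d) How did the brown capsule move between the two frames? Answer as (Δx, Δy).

(-0.7, 1.9)

The brown capsule started near (9.9, 4.3) and ended near (9.2, 6.2).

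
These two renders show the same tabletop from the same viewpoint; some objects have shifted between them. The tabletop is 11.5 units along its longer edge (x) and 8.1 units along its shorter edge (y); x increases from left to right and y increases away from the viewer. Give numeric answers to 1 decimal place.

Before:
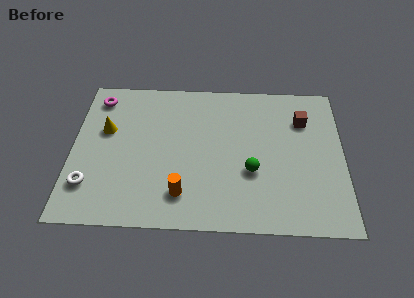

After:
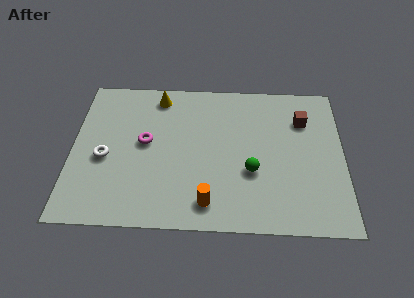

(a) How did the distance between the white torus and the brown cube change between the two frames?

-1.1

The distance was about 9.8 in the first image and 8.7 in the second, so they moved 1.1 units closer together.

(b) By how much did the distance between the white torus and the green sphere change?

-0.7

They were about 6.9 units apart before and 6.2 after — 0.7 units closer together.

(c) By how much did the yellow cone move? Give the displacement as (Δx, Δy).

(2.2, 2.0)

The yellow cone was at about (1.4, 5.0) and moved to about (3.6, 7.0).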